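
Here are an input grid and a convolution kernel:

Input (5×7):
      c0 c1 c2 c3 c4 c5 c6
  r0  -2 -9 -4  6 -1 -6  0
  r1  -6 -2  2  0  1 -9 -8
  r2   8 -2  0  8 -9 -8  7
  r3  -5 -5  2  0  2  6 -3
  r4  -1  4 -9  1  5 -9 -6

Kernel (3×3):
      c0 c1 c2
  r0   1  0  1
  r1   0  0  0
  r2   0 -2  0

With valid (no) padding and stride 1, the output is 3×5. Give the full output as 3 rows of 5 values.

Output[0,0]: The receptive field on the input at this output position is [-2 -9 -4 / -6 -2 2 / 8 -2 0]. Elementwise product with the kernel and sum: -2·1 + -4·1 + -2·-2.
Output[0,1]: The receptive field on the input at this output position is [-9 -4 6 / -2 2 0 / -2 0 8]. Elementwise product with the kernel and sum: -9·1 + 6·1 + 0·-2.

-2 -3 -21 18 15
6 -6 3 -13 -19
0 24 -11 -10 16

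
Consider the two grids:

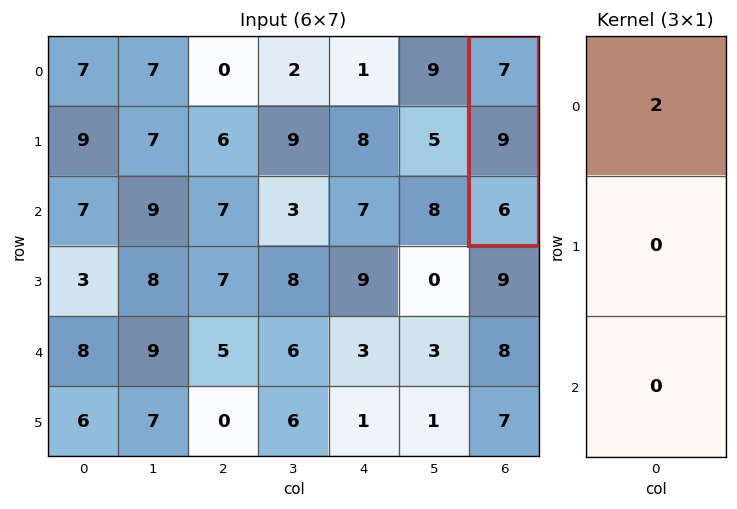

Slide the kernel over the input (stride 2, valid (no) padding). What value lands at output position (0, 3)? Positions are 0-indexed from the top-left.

14

The receptive field on the input at this output position is [7 / 9 / 6]. Elementwise product with the kernel and sum: 7·2.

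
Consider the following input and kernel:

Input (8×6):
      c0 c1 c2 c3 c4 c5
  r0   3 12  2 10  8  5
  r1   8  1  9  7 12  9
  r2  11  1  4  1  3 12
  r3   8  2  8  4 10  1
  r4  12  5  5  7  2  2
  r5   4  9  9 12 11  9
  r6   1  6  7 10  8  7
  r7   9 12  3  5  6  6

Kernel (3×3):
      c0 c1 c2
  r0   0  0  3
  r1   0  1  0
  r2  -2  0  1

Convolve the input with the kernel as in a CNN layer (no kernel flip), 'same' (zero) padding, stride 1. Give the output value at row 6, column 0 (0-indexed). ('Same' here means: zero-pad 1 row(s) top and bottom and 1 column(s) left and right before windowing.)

The receptive field on the zero-padded input at this output position is [0 4 9 / 0 1 6 / 0 9 12]. Elementwise product with the kernel and sum: 9·3 + 1·1 + 0·-2 + 12·1.

40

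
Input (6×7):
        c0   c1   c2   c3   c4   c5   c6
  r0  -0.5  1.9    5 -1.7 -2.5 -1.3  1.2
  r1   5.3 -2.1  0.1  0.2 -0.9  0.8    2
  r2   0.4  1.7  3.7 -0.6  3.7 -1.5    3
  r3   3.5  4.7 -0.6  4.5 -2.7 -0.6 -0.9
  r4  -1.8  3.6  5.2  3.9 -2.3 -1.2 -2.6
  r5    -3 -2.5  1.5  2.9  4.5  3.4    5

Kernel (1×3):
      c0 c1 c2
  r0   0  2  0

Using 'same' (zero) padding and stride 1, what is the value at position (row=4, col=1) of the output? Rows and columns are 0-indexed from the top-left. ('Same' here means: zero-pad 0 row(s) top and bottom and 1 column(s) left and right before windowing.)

7.2

The receptive field on the zero-padded input at this output position is [-1.8 3.6 5.2]. Elementwise product with the kernel and sum: 3.6·2.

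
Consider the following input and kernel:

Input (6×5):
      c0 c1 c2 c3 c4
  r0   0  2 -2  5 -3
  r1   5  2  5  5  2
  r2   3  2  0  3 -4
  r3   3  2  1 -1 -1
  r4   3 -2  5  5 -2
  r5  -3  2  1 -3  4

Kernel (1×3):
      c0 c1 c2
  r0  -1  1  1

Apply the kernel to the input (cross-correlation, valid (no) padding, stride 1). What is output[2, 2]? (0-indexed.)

The receptive field on the input at this output position is [0 3 -4]. Elementwise product with the kernel and sum: 0·-1 + 3·1 + -4·1.

-1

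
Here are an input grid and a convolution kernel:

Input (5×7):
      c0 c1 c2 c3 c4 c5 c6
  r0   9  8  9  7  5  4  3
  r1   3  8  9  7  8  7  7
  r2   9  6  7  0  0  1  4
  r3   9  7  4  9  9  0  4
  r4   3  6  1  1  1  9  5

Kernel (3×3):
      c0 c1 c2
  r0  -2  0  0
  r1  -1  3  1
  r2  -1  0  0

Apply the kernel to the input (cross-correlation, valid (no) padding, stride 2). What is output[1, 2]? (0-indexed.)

The receptive field on the input at this output position is [0 1 4 / 9 0 4 / 1 9 5]. Elementwise product with the kernel and sum: 0·-2 + 9·-1 + 0·3 + 4·1 + 1·-1.

-6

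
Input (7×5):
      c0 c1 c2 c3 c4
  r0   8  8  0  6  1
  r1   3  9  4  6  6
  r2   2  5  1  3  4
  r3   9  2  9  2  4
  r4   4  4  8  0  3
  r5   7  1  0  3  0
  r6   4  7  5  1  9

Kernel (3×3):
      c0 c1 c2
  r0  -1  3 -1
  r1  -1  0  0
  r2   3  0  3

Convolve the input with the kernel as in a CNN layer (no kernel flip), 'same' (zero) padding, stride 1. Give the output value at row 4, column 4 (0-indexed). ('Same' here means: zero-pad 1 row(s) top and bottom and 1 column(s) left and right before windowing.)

The receptive field on the zero-padded input at this output position is [2 4 0 / 0 3 0 / 3 0 0]. Elementwise product with the kernel and sum: 2·-1 + 4·3 + 0·-1 + 0·-1 + 3·3 + 0·3.

19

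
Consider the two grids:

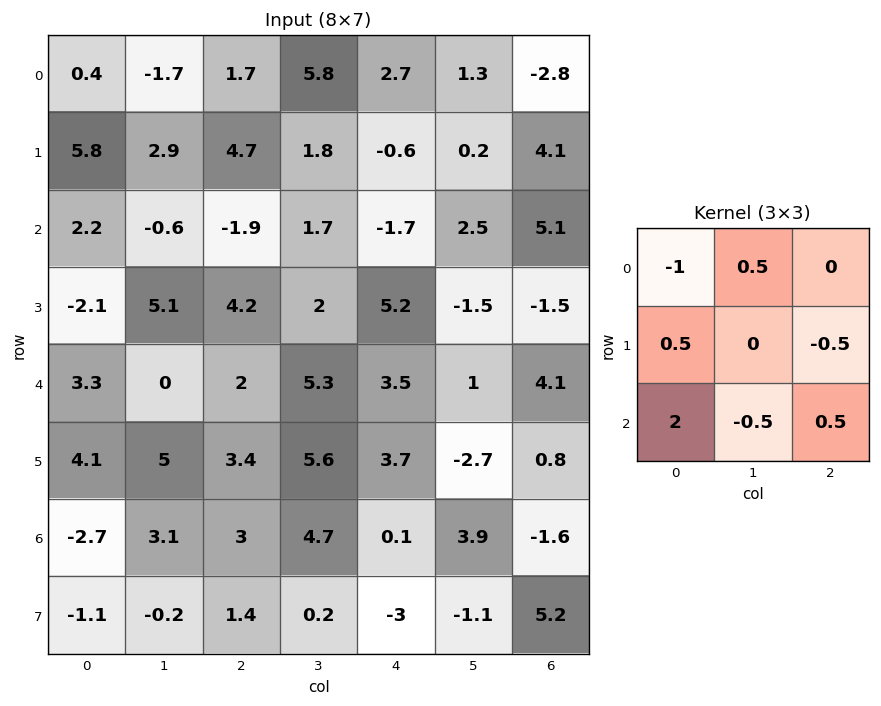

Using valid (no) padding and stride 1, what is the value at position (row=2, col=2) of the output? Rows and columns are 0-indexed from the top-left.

5.35

The receptive field on the input at this output position is [-1.9 1.7 -1.7 / 4.2 2 5.2 / 2 5.3 3.5]. Elementwise product with the kernel and sum: -1.9·-1 + 1.7·0.5 + 4.2·0.5 + 5.2·-0.5 + 2·2 + 5.3·-0.5 + 3.5·0.5.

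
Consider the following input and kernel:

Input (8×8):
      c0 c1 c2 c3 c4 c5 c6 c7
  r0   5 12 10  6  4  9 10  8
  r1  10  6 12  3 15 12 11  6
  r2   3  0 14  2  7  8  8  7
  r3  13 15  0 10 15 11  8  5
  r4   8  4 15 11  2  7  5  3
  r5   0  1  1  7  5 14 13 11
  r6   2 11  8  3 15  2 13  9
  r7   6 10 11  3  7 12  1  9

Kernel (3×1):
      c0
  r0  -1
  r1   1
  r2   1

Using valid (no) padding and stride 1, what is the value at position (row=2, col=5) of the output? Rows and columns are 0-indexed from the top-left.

10

The receptive field on the input at this output position is [8 / 11 / 7]. Elementwise product with the kernel and sum: 8·-1 + 11·1 + 7·1.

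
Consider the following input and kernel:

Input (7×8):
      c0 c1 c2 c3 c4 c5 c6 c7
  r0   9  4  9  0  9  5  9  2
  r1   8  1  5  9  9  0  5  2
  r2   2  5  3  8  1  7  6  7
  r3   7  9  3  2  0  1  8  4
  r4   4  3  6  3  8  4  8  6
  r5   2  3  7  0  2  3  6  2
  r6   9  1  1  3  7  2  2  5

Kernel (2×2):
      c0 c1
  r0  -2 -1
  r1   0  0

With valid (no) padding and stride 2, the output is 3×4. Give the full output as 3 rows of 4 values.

Output[0,0]: The receptive field on the input at this output position is [9 4 / 8 1]. Elementwise product with the kernel and sum: 9·-2 + 4·-1.
Output[0,1]: The receptive field on the input at this output position is [9 0 / 5 9]. Elementwise product with the kernel and sum: 9·-2 + 0·-1.

-22 -18 -23 -20
-9 -14 -9 -19
-11 -15 -20 -22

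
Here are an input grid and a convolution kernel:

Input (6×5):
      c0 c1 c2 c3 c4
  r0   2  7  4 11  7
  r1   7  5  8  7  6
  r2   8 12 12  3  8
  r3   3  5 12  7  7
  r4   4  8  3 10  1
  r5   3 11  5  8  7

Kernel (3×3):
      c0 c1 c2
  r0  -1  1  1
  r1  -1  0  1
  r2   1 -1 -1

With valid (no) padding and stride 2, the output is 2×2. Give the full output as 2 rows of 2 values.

Output[0,0]: The receptive field on the input at this output position is [2 7 4 / 7 5 8 / 8 12 12]. Elementwise product with the kernel and sum: 2·-1 + 7·1 + 4·1 + 7·-1 + 8·1 + 8·1 + 12·-1 + 12·-1.

-6 13
18 -14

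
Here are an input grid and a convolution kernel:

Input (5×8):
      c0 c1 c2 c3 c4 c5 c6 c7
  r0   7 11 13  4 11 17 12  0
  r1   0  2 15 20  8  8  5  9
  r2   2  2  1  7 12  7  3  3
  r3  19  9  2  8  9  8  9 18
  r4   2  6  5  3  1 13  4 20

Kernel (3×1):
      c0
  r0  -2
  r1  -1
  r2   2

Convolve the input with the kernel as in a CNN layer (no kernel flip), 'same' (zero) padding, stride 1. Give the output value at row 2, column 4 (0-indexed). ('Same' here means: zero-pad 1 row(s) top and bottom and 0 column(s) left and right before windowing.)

The receptive field on the zero-padded input at this output position is [8 / 12 / 9]. Elementwise product with the kernel and sum: 8·-2 + 12·-1 + 9·2.

-10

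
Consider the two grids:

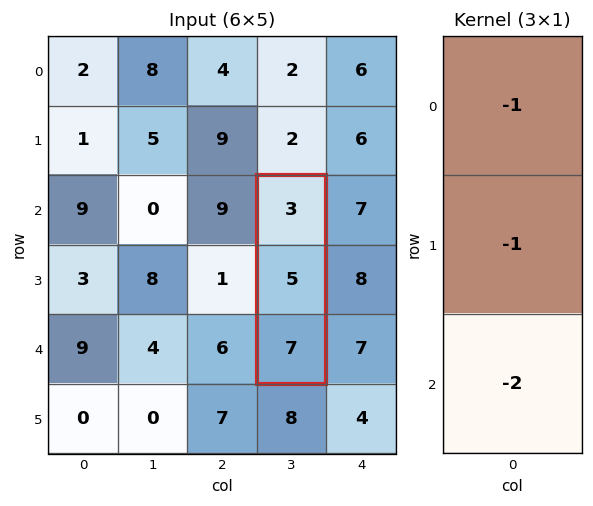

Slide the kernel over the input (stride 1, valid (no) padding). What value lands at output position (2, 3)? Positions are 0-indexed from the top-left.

-22

The receptive field on the input at this output position is [3 / 5 / 7]. Elementwise product with the kernel and sum: 3·-1 + 5·-1 + 7·-2.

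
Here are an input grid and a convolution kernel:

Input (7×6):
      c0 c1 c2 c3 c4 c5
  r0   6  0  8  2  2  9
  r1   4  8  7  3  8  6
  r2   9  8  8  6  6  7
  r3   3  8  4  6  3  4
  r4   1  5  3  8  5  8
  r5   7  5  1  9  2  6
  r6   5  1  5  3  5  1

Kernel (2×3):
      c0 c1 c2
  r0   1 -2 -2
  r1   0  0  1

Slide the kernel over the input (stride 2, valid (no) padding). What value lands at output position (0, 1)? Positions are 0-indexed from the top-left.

The receptive field on the input at this output position is [8 2 2 / 7 3 8]. Elementwise product with the kernel and sum: 8·1 + 2·-2 + 2·-2 + 8·1.

8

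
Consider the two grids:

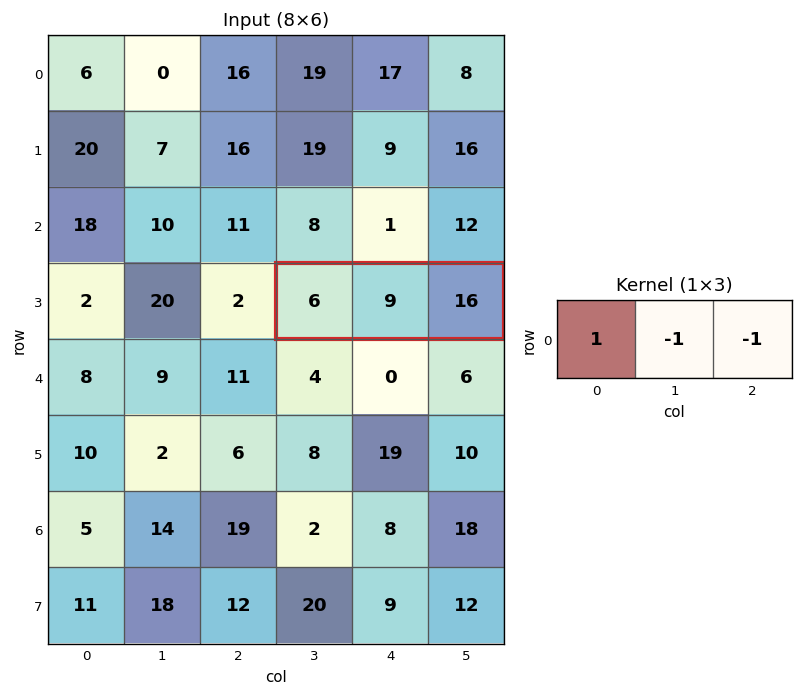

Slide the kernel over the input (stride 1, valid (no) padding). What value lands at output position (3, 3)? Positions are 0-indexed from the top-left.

-19

The receptive field on the input at this output position is [6 9 16]. Elementwise product with the kernel and sum: 6·1 + 9·-1 + 16·-1.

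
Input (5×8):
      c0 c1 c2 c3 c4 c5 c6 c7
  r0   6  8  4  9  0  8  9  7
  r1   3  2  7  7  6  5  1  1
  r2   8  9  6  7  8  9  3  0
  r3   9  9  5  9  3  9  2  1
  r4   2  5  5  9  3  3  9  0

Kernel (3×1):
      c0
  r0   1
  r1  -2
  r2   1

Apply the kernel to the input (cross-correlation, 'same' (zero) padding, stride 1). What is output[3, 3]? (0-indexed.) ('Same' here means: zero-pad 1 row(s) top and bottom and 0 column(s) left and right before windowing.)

The receptive field on the zero-padded input at this output position is [7 / 9 / 9]. Elementwise product with the kernel and sum: 7·1 + 9·-2 + 9·1.

-2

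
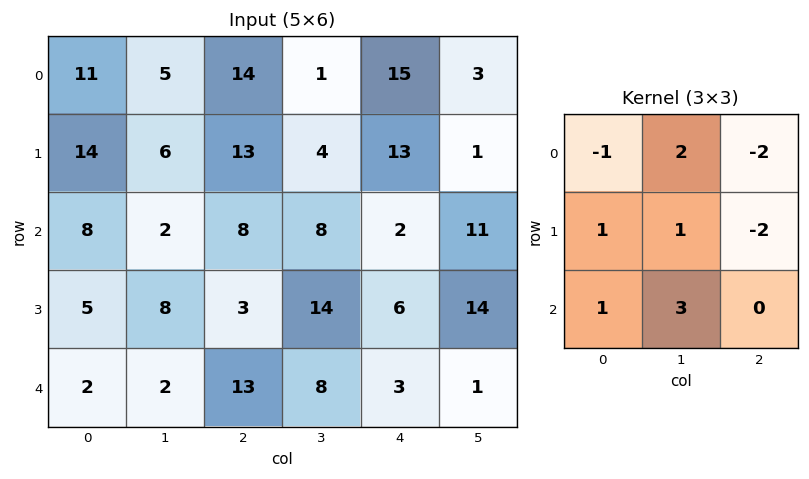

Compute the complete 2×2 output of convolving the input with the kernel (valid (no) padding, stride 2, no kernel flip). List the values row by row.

-21 -19
-5 46

Output[0,0]: The receptive field on the input at this output position is [11 5 14 / 14 6 13 / 8 2 8]. Elementwise product with the kernel and sum: 11·-1 + 5·2 + 14·-2 + 14·1 + 6·1 + 13·-2 + 8·1 + 2·3.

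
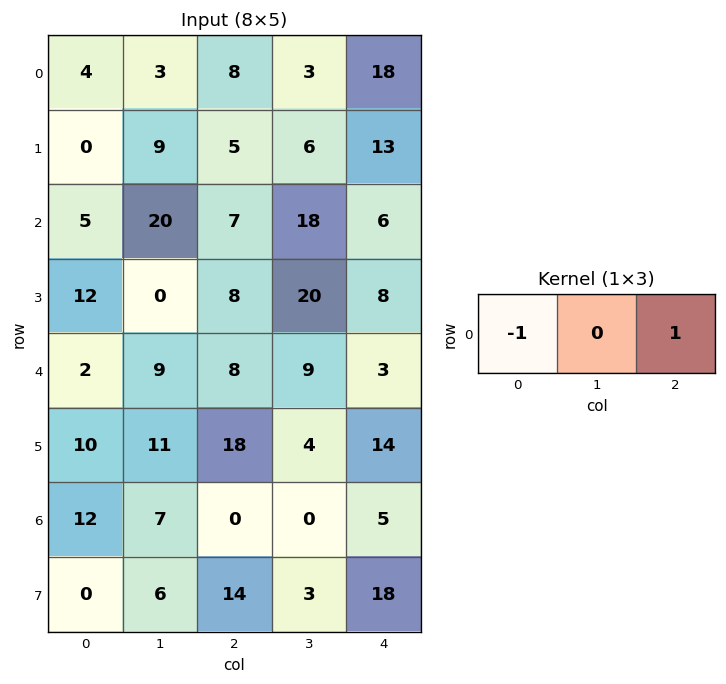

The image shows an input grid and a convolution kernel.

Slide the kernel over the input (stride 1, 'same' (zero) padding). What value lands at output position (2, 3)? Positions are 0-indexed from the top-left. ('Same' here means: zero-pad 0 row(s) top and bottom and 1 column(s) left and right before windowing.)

The receptive field on the zero-padded input at this output position is [7 18 6]. Elementwise product with the kernel and sum: 7·-1 + 6·1.

-1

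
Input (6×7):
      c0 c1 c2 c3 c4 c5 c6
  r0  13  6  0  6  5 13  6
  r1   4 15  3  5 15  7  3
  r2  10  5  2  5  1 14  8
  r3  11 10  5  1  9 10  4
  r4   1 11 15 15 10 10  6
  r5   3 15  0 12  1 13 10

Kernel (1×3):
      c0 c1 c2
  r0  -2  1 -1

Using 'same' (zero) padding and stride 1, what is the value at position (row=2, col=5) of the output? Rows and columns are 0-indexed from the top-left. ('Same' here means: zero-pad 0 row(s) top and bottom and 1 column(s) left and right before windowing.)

4

The receptive field on the zero-padded input at this output position is [1 14 8]. Elementwise product with the kernel and sum: 1·-2 + 14·1 + 8·-1.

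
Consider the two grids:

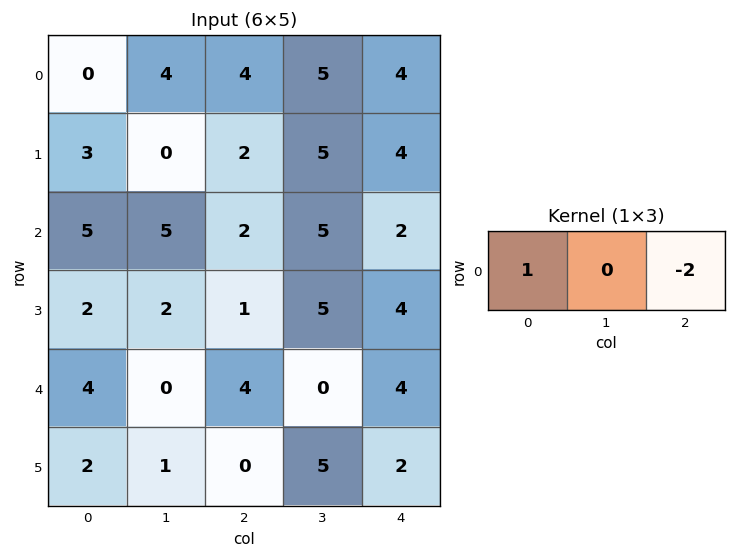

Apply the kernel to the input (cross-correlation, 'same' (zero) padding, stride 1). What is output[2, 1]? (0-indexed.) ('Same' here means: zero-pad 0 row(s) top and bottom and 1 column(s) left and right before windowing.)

The receptive field on the zero-padded input at this output position is [5 5 2]. Elementwise product with the kernel and sum: 5·1 + 2·-2.

1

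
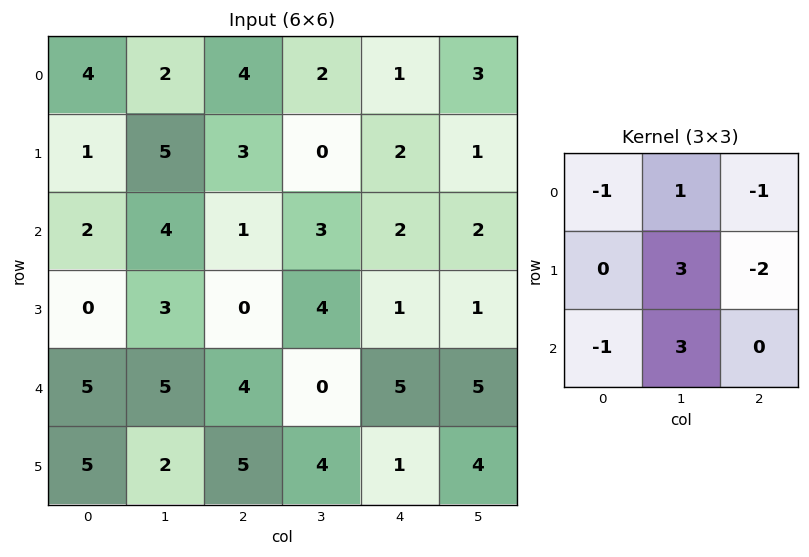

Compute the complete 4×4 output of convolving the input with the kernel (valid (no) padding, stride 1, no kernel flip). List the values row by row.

13 8 1 3
20 -8 12 2
20 -7 6 13
11 18 0 0

Output[0,0]: The receptive field on the input at this output position is [4 2 4 / 1 5 3 / 2 4 1]. Elementwise product with the kernel and sum: 4·-1 + 2·1 + 4·-1 + 5·3 + 3·-2 + 2·-1 + 4·3.
Output[0,1]: The receptive field on the input at this output position is [2 4 2 / 5 3 0 / 4 1 3]. Elementwise product with the kernel and sum: 2·-1 + 4·1 + 2·-1 + 3·3 + 0·-2 + 4·-1 + 1·3.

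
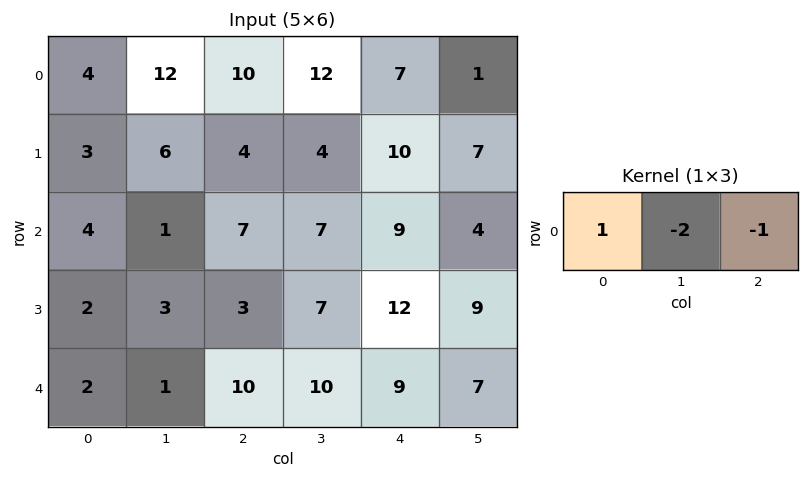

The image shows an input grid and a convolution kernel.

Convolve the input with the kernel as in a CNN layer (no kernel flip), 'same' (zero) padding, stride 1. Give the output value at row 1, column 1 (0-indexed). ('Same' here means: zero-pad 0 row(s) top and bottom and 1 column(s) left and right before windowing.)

-13

The receptive field on the zero-padded input at this output position is [3 6 4]. Elementwise product with the kernel and sum: 3·1 + 6·-2 + 4·-1.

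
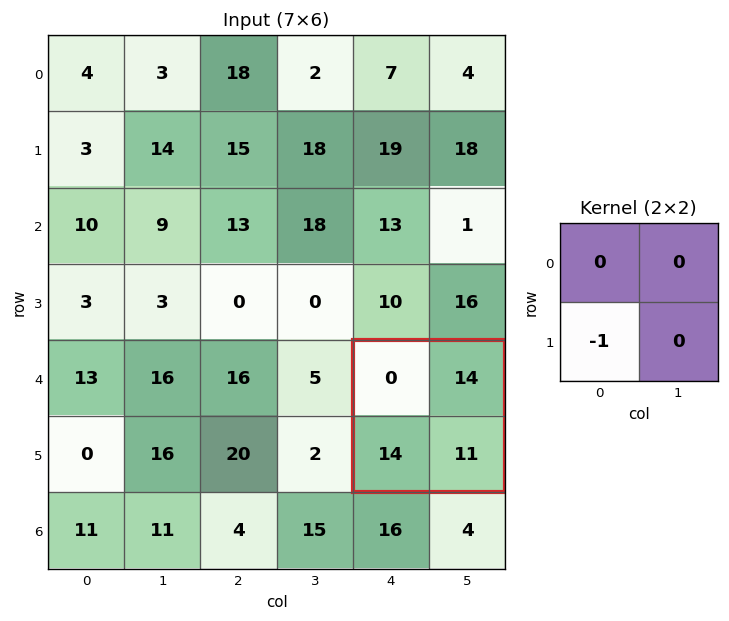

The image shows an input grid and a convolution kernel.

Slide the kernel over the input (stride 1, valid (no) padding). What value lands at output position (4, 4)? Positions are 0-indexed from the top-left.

-14

The receptive field on the input at this output position is [0 14 / 14 11]. Elementwise product with the kernel and sum: 14·-1.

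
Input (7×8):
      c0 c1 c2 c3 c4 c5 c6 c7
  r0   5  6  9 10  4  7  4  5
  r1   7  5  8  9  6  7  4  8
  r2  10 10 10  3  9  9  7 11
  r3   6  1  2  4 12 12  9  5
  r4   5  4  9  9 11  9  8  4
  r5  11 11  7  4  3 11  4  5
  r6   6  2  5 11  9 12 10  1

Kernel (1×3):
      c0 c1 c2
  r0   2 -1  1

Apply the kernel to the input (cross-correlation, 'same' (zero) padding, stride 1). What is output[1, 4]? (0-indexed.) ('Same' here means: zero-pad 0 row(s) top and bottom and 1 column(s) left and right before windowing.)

The receptive field on the zero-padded input at this output position is [9 6 7]. Elementwise product with the kernel and sum: 9·2 + 6·-1 + 7·1.

19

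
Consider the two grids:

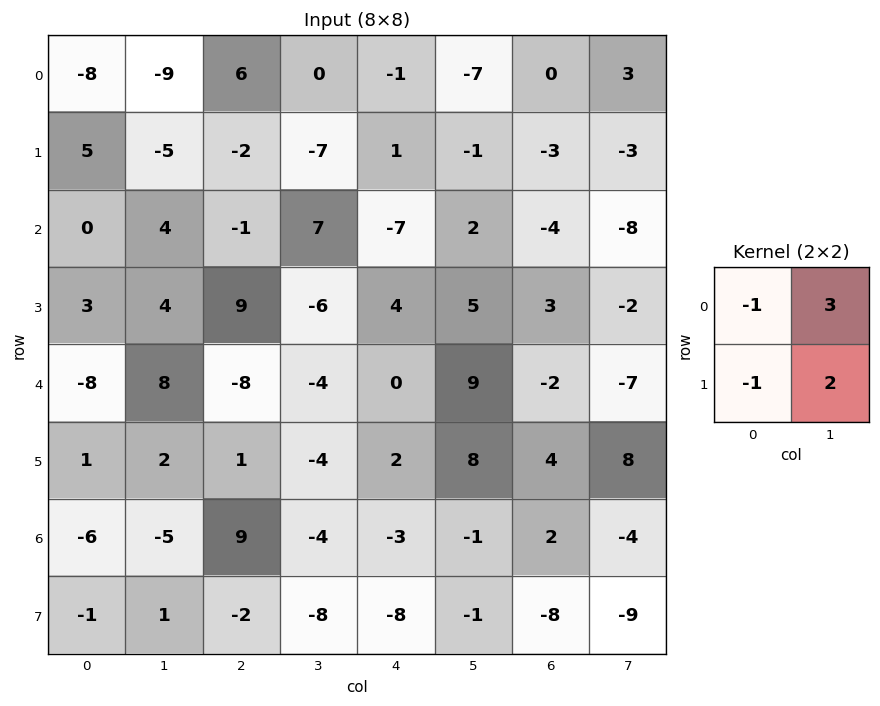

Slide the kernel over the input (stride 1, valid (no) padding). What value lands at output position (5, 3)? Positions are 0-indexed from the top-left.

8

The receptive field on the input at this output position is [-4 2 / -4 -3]. Elementwise product with the kernel and sum: -4·-1 + 2·3 + -4·-1 + -3·2.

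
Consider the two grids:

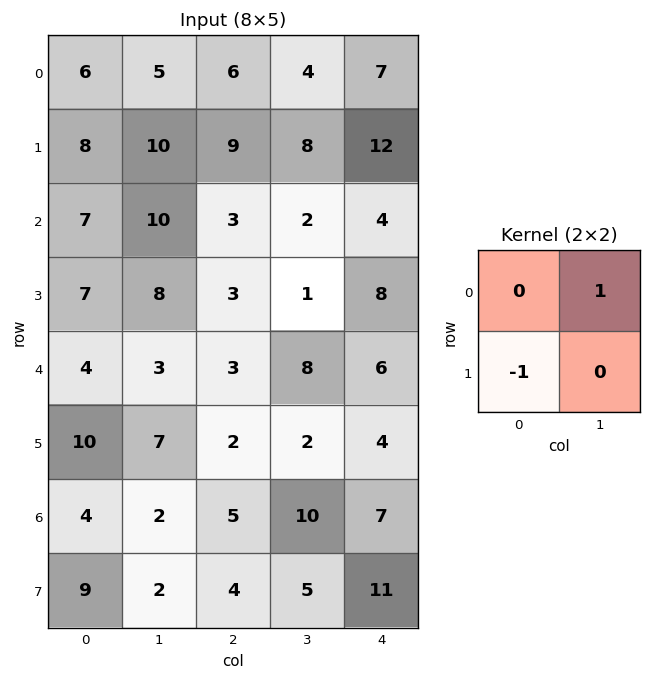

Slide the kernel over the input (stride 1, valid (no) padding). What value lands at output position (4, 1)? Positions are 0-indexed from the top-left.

The receptive field on the input at this output position is [3 3 / 7 2]. Elementwise product with the kernel and sum: 3·1 + 7·-1.

-4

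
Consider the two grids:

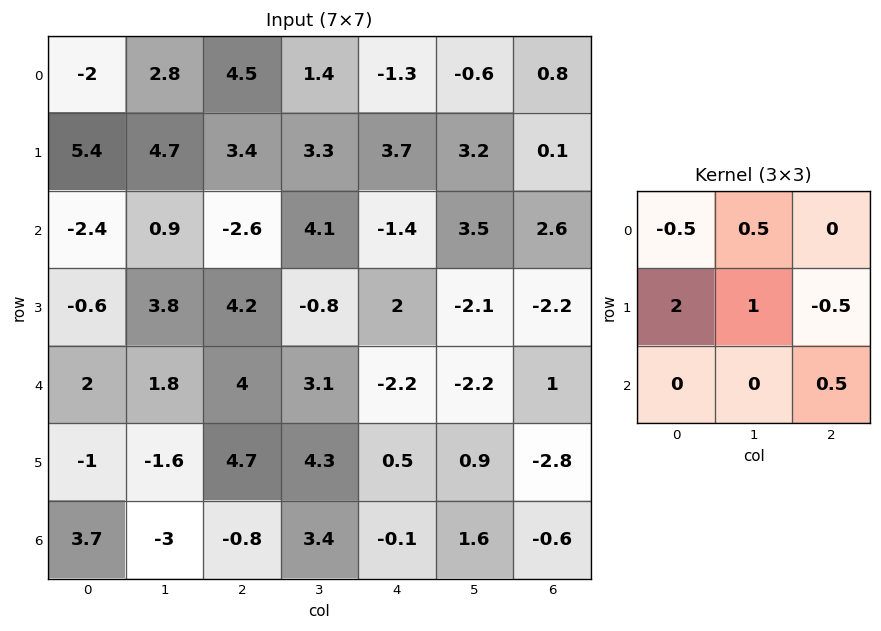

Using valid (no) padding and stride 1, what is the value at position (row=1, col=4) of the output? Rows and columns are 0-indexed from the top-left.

The receptive field on the input at this output position is [3.7 3.2 0.1 / -1.4 3.5 2.6 / 2 -2.1 -2.2]. Elementwise product with the kernel and sum: 3.7·-0.5 + 3.2·0.5 + -1.4·2 + 3.5·1 + 2.6·-0.5 + -2.2·0.5.

-1.95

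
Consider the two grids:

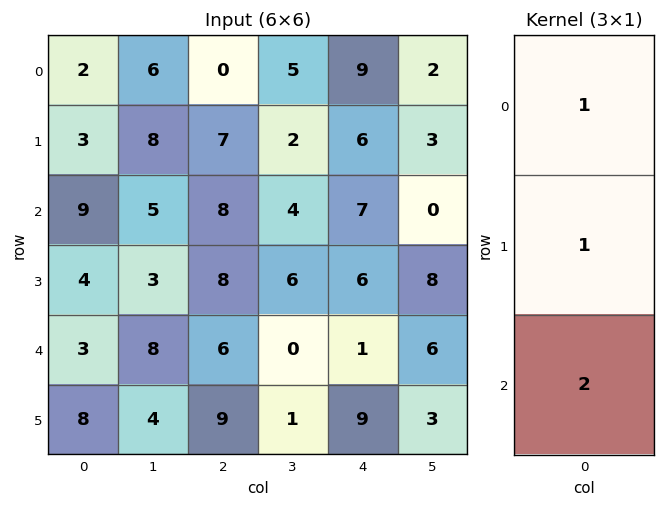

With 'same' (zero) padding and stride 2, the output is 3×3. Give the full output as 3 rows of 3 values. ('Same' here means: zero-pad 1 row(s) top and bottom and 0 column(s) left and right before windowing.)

8 14 21
20 31 25
23 32 25

Output[0,0]: The receptive field on the zero-padded input at this output position is [0 / 2 / 3]. Elementwise product with the kernel and sum: 0·1 + 2·1 + 3·2.
Output[0,1]: The receptive field on the zero-padded input at this output position is [0 / 0 / 7]. Elementwise product with the kernel and sum: 0·1 + 0·1 + 7·2.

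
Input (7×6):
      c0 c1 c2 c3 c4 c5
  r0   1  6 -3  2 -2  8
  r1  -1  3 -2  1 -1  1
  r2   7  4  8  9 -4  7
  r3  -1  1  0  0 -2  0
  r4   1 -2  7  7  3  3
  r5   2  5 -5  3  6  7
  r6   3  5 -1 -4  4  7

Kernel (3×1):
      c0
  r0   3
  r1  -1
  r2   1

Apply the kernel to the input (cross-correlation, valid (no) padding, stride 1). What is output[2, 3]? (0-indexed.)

34

The receptive field on the input at this output position is [9 / 0 / 7]. Elementwise product with the kernel and sum: 9·3 + 0·-1 + 7·1.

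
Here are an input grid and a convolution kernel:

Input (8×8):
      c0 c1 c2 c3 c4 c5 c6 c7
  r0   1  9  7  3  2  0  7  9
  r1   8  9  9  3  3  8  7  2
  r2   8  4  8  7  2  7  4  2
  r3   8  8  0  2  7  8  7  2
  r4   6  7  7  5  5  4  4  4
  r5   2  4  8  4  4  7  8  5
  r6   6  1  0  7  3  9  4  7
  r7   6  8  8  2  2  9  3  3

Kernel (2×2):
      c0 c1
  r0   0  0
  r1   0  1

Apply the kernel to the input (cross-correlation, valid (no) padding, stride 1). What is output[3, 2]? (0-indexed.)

The receptive field on the input at this output position is [0 2 / 7 5]. Elementwise product with the kernel and sum: 5·1.

5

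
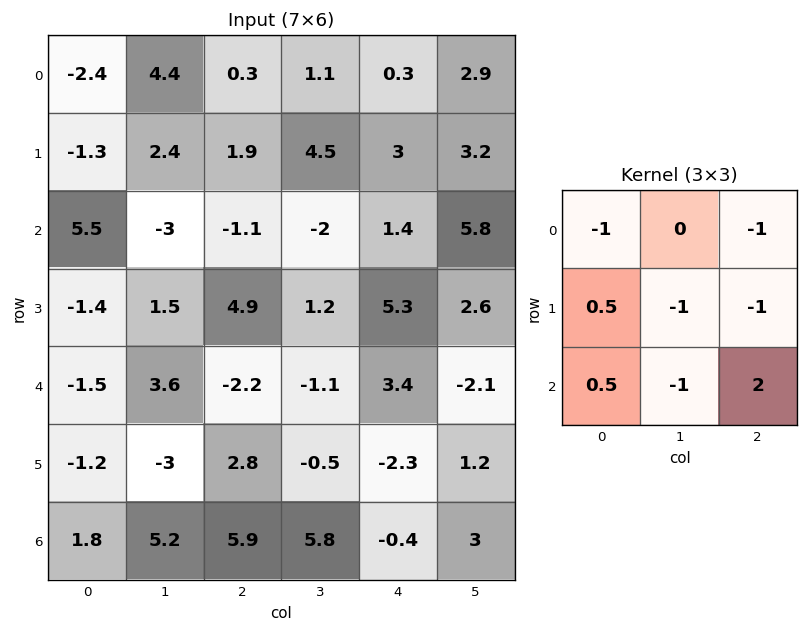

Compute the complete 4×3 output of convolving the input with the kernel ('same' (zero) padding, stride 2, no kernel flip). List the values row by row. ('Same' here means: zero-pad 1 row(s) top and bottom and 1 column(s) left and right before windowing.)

4.1 9.1 3
-0.5 -7.05 -15.4
-8.4 -2.9 -1.2
-4 -5.6 -0.4

Output[0,0]: The receptive field on the zero-padded input at this output position is [0 0 0 / 0 -2.4 4.4 / 0 -1.3 2.4]. Elementwise product with the kernel and sum: 0·-1 + 0·-1 + 0·0.5 + -2.4·-1 + 4.4·-1 + 0·0.5 + -1.3·-1 + 2.4·2.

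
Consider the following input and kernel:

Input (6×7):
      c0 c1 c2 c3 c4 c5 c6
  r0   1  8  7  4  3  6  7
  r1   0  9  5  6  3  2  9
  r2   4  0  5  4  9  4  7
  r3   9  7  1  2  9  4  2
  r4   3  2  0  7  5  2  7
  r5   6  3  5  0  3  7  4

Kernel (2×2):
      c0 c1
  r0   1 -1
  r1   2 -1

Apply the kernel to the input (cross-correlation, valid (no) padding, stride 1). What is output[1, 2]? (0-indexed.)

5

The receptive field on the input at this output position is [5 6 / 5 4]. Elementwise product with the kernel and sum: 5·1 + 6·-1 + 5·2 + 4·-1.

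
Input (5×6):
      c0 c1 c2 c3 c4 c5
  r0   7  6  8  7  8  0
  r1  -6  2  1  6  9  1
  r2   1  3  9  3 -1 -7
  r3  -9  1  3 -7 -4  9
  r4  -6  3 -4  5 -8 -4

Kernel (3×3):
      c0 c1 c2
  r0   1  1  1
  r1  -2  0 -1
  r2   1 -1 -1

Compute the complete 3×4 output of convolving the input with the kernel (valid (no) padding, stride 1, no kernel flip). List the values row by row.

Output[0,0]: The receptive field on the input at this output position is [7 6 8 / -6 2 1 / 1 3 9]. Elementwise product with the kernel and sum: 7·1 + 6·1 + 8·1 + -6·-2 + 1·-1 + 1·1 + 3·-1 + 9·-1.

21 2 19 13
-27 5 13 5
23 22 8 17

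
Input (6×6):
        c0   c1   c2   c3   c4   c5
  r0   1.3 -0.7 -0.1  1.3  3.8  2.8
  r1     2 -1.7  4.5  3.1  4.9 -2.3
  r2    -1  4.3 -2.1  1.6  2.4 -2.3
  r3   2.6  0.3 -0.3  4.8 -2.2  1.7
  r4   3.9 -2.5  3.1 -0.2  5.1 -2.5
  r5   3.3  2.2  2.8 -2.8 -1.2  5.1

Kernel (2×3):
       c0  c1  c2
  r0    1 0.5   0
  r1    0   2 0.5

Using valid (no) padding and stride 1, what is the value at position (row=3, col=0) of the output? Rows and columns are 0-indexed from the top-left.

The receptive field on the input at this output position is [2.6 0.3 -0.3 / 3.9 -2.5 3.1]. Elementwise product with the kernel and sum: 2.6·1 + 0.3·0.5 + -2.5·2 + 3.1·0.5.

-0.7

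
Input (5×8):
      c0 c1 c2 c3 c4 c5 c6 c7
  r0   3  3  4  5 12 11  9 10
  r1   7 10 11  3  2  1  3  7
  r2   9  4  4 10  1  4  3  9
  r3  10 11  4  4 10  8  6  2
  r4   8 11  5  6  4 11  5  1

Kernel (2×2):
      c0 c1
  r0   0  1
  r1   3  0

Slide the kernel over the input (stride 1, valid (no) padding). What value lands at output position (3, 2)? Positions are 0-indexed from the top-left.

The receptive field on the input at this output position is [4 4 / 5 6]. Elementwise product with the kernel and sum: 4·1 + 5·3.

19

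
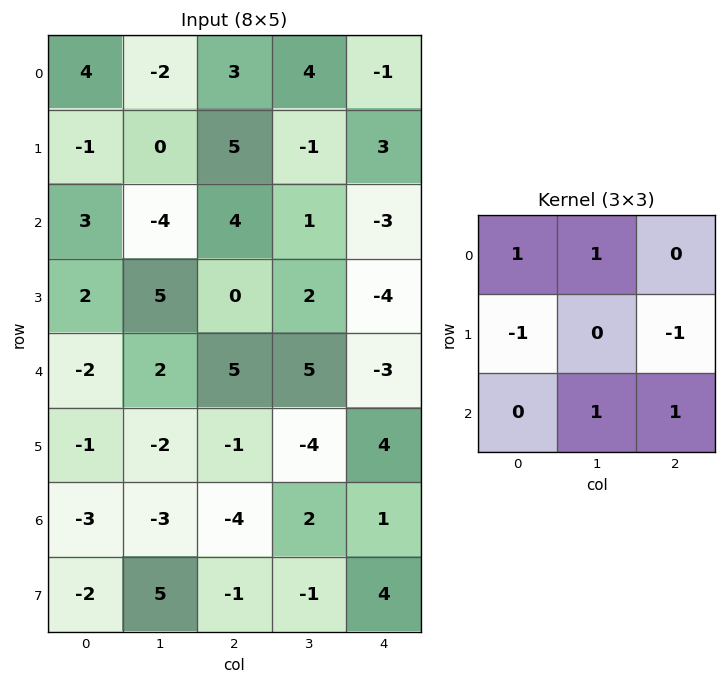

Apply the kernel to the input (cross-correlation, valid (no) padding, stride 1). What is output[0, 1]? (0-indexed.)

7

The receptive field on the input at this output position is [-2 3 4 / 0 5 -1 / -4 4 1]. Elementwise product with the kernel and sum: -2·1 + 3·1 + 0·-1 + -1·-1 + 4·1 + 1·1.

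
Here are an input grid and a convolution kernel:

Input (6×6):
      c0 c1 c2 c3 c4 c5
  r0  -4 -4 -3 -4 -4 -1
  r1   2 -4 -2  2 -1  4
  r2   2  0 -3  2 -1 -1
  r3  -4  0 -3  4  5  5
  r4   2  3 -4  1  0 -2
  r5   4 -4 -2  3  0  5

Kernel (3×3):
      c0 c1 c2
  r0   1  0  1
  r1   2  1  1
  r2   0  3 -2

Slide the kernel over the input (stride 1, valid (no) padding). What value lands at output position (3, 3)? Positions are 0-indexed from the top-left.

The receptive field on the input at this output position is [4 5 5 / 1 0 -2 / 3 0 5]. Elementwise product with the kernel and sum: 4·1 + 5·1 + 1·2 + 0·1 + -2·1 + 0·3 + 5·-2.

-1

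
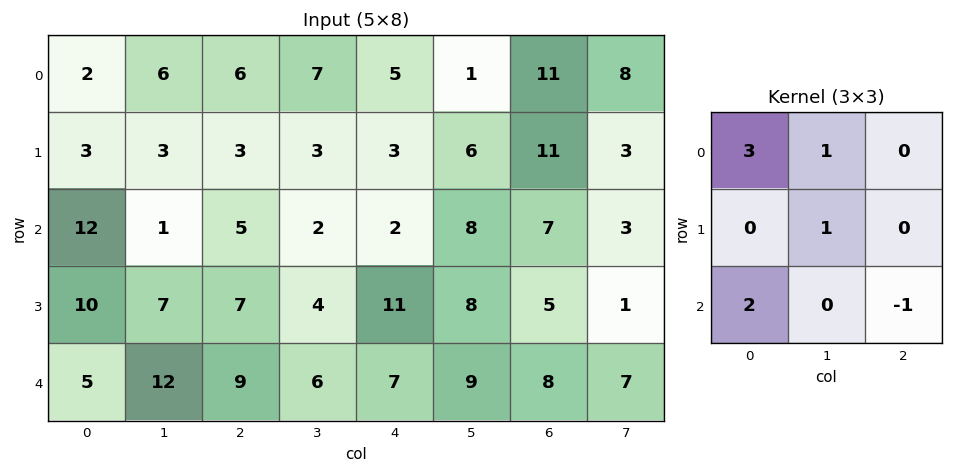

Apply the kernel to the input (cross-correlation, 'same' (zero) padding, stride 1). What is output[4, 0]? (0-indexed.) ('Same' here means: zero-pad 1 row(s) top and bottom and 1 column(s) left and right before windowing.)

The receptive field on the zero-padded input at this output position is [0 10 7 / 0 5 12 / 0 0 0]. Elementwise product with the kernel and sum: 0·3 + 10·1 + 5·1 + 0·2 + 0·-1.

15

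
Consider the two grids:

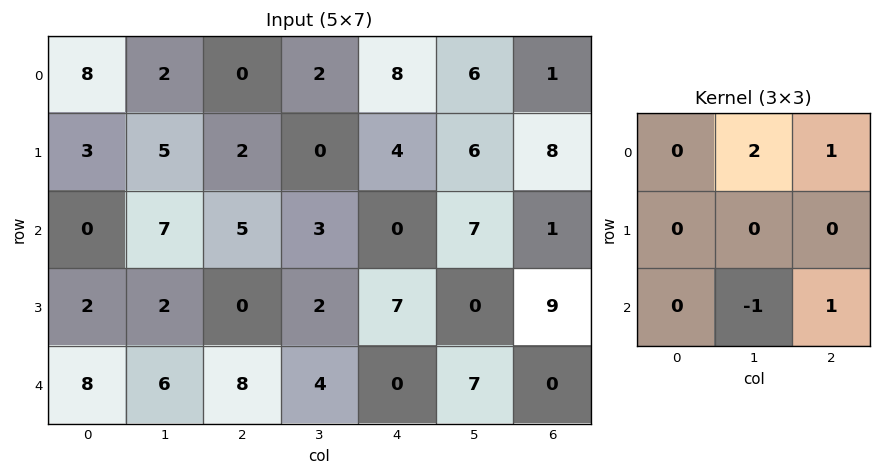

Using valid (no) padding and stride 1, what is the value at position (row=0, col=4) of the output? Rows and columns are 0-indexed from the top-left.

7

The receptive field on the input at this output position is [8 6 1 / 4 6 8 / 0 7 1]. Elementwise product with the kernel and sum: 6·2 + 1·1 + 7·-1 + 1·1.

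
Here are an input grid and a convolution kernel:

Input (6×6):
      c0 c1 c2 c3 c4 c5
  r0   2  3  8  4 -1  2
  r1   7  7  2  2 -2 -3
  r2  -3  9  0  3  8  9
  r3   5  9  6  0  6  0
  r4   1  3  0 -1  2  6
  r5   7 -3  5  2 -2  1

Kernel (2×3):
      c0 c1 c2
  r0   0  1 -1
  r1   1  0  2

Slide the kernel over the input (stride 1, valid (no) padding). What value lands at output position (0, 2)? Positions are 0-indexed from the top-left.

The receptive field on the input at this output position is [8 4 -1 / 2 2 -2]. Elementwise product with the kernel and sum: 4·1 + -1·-1 + 2·1 + -2·2.

3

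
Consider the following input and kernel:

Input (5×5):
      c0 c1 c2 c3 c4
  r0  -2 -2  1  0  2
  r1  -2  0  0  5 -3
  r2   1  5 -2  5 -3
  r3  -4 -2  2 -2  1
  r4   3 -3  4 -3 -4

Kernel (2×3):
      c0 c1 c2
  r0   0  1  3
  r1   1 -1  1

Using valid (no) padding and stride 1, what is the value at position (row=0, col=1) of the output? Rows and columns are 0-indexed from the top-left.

The receptive field on the input at this output position is [-2 1 0 / 0 0 5]. Elementwise product with the kernel and sum: 1·1 + 0·3 + 0·1 + 0·-1 + 5·1.

6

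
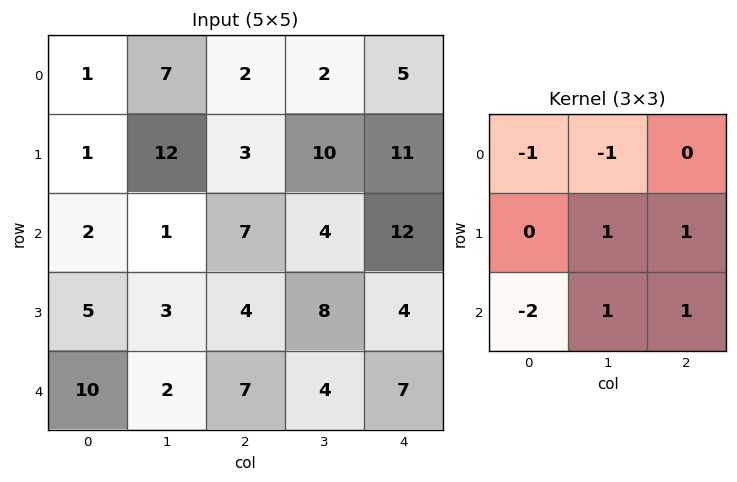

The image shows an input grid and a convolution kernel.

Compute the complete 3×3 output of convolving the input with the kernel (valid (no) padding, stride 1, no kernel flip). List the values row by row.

11 13 19
-8 2 7
-7 11 -2

Output[0,0]: The receptive field on the input at this output position is [1 7 2 / 1 12 3 / 2 1 7]. Elementwise product with the kernel and sum: 1·-1 + 7·-1 + 12·1 + 3·1 + 2·-2 + 1·1 + 7·1.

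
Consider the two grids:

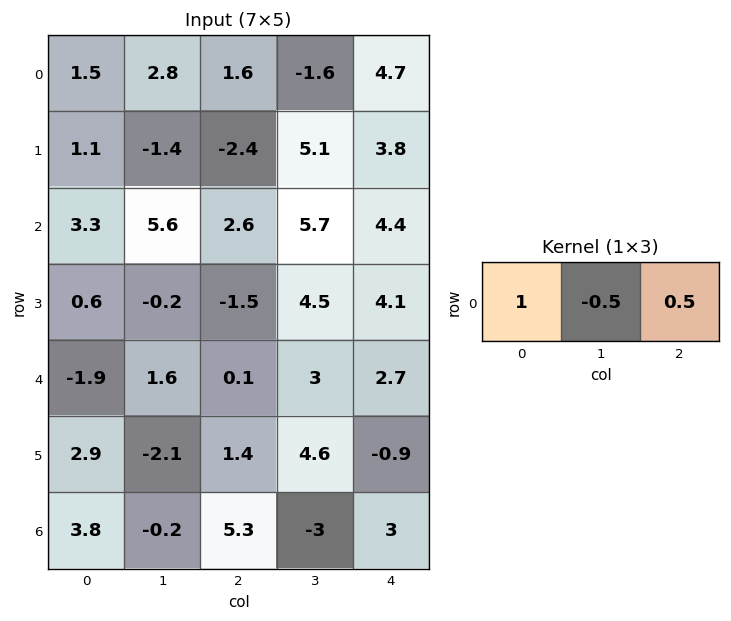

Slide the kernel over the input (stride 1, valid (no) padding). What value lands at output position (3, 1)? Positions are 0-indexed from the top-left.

The receptive field on the input at this output position is [-0.2 -1.5 4.5]. Elementwise product with the kernel and sum: -0.2·1 + -1.5·-0.5 + 4.5·0.5.

2.8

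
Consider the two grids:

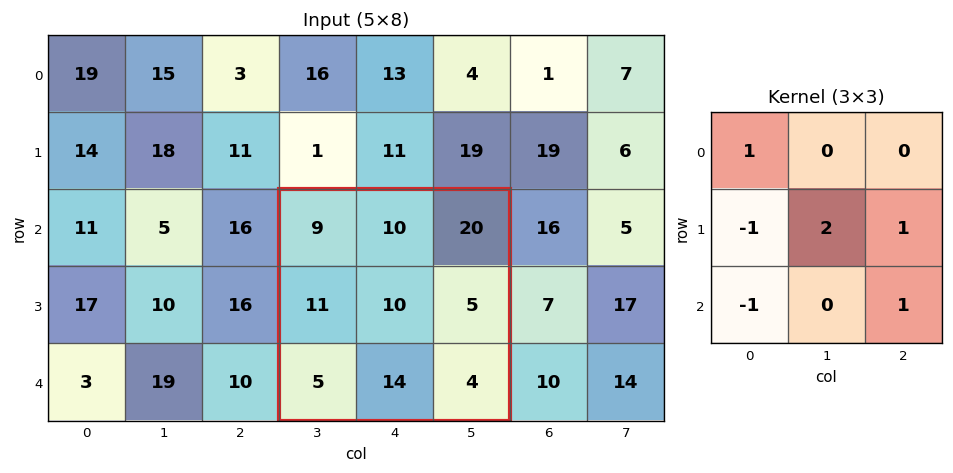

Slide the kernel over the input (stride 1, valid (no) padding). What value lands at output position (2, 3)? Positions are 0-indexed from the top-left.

22

The receptive field on the input at this output position is [9 10 20 / 11 10 5 / 5 14 4]. Elementwise product with the kernel and sum: 9·1 + 11·-1 + 10·2 + 5·1 + 5·-1 + 4·1.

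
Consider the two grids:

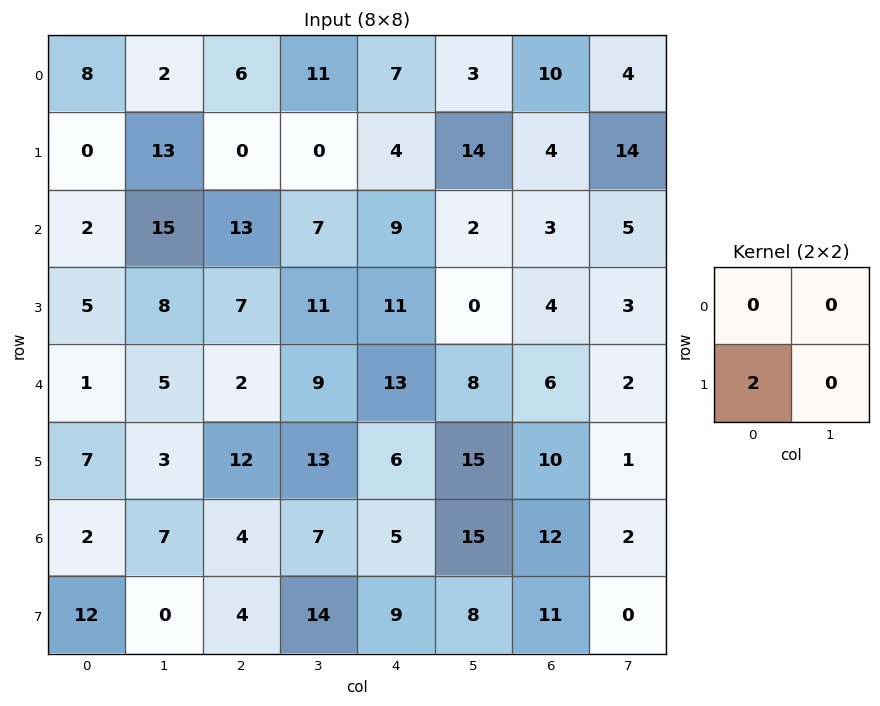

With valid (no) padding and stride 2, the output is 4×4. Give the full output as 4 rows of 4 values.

0 0 8 8
10 14 22 8
14 24 12 20
24 8 18 22

Output[0,0]: The receptive field on the input at this output position is [8 2 / 0 13]. Elementwise product with the kernel and sum: 0·2.
Output[0,1]: The receptive field on the input at this output position is [6 11 / 0 0]. Elementwise product with the kernel and sum: 0·2.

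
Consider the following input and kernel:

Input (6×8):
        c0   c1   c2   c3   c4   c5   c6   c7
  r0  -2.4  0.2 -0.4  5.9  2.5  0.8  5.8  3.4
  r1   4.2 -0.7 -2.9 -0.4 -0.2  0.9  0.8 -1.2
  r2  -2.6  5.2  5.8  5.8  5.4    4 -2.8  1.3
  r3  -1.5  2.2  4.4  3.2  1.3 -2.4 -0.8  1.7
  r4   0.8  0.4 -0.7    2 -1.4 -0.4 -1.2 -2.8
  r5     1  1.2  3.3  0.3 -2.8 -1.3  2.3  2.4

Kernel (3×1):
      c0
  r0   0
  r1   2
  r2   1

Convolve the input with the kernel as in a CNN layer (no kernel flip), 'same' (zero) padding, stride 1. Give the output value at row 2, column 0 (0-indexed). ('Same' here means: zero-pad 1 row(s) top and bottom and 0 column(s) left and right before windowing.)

The receptive field on the zero-padded input at this output position is [4.2 / -2.6 / -1.5]. Elementwise product with the kernel and sum: -2.6·2 + -1.5·1.

-6.7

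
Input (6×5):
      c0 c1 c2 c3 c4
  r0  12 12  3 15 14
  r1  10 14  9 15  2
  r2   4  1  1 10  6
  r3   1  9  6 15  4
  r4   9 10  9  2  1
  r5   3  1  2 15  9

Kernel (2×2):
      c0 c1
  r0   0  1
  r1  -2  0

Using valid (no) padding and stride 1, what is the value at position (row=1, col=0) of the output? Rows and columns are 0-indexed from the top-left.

The receptive field on the input at this output position is [10 14 / 4 1]. Elementwise product with the kernel and sum: 14·1 + 4·-2.

6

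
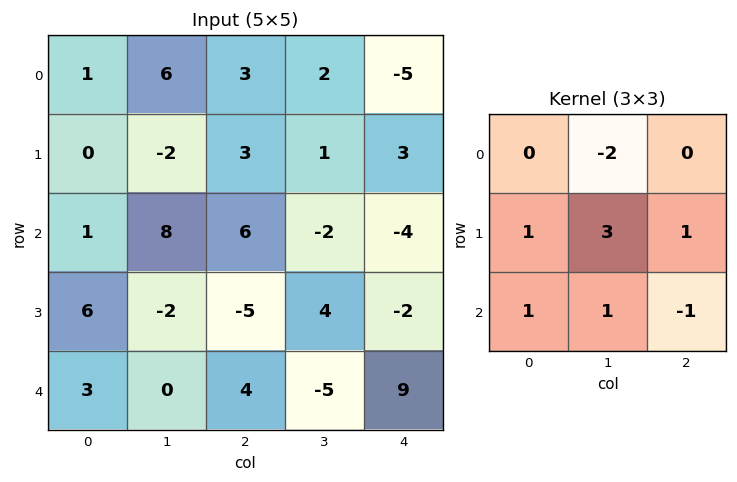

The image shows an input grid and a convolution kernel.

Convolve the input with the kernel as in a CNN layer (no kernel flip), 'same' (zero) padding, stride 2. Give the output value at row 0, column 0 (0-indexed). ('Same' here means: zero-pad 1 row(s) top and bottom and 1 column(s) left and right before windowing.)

The receptive field on the zero-padded input at this output position is [0 0 0 / 0 1 6 / 0 0 -2]. Elementwise product with the kernel and sum: 0·-2 + 0·1 + 1·3 + 6·1 + 0·1 + 0·1 + -2·-1.

11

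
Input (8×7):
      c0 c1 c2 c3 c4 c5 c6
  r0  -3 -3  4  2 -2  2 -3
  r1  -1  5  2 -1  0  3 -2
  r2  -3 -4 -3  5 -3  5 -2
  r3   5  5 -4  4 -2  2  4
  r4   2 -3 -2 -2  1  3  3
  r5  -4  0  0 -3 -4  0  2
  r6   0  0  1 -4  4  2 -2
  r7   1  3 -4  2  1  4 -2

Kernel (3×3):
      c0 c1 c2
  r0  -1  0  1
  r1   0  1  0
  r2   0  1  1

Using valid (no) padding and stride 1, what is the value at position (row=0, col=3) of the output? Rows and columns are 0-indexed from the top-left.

The receptive field on the input at this output position is [2 -2 2 / -1 0 3 / 5 -3 5]. Elementwise product with the kernel and sum: 2·-1 + 2·1 + 0·1 + -3·1 + 5·1.

2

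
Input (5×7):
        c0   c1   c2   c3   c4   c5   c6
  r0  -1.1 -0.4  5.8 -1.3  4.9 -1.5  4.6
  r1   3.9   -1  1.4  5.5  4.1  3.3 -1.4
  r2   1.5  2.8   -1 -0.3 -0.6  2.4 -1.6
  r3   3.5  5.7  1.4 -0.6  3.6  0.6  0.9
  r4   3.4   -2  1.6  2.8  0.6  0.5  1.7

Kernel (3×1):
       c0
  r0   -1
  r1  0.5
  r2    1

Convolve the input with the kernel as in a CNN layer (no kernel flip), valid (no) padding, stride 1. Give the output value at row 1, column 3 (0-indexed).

The receptive field on the input at this output position is [5.5 / -0.3 / -0.6]. Elementwise product with the kernel and sum: 5.5·-1 + -0.3·0.5 + -0.6·1.

-6.25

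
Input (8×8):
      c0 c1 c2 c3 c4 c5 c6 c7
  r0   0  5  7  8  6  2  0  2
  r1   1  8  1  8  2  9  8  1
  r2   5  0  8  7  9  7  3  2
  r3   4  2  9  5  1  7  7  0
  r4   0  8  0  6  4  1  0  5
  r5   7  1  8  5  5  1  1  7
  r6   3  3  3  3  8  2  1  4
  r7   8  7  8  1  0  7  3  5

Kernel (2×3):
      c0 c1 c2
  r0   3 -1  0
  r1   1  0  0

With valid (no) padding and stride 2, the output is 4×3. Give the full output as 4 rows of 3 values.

Output[0,0]: The receptive field on the input at this output position is [0 5 7 / 1 8 1]. Elementwise product with the kernel and sum: 0·3 + 5·-1 + 1·1.

-4 14 18
19 26 21
-1 2 16
14 14 22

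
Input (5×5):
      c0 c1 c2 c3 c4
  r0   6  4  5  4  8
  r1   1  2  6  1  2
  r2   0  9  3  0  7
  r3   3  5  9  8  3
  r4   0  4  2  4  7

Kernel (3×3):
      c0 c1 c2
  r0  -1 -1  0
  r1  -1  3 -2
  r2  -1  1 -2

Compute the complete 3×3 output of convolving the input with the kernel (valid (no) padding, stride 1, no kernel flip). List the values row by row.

Output[0,0]: The receptive field on the input at this output position is [6 4 5 / 1 2 6 / 0 9 3]. Elementwise product with the kernel and sum: 6·-1 + 4·-1 + 1·-1 + 2·3 + 6·-2 + 0·-1 + 9·1 + 3·-2.
Output[0,1]: The receptive field on the input at this output position is [4 5 4 / 2 6 1 / 9 3 0]. Elementwise product with the kernel and sum: 4·-1 + 5·-1 + 2·-1 + 6·3 + 1·-2 + 9·-1 + 3·1 + 0·-2.

-14 -1 -33
2 -20 -31
-15 -16 -6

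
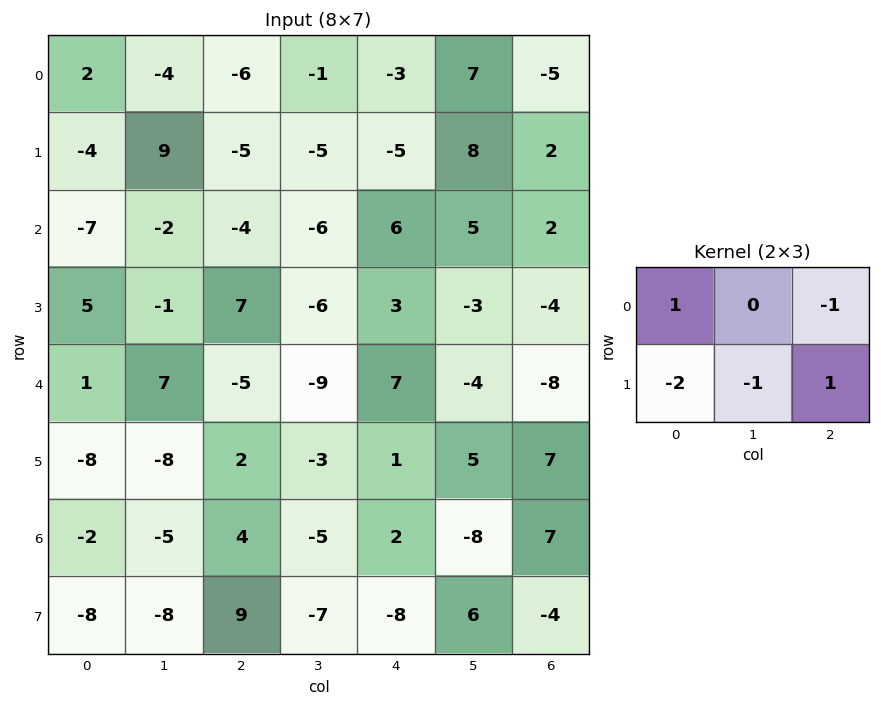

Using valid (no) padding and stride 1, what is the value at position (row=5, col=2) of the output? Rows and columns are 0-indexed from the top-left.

0

The receptive field on the input at this output position is [2 -3 1 / 4 -5 2]. Elementwise product with the kernel and sum: 2·1 + 1·-1 + 4·-2 + -5·-1 + 2·1.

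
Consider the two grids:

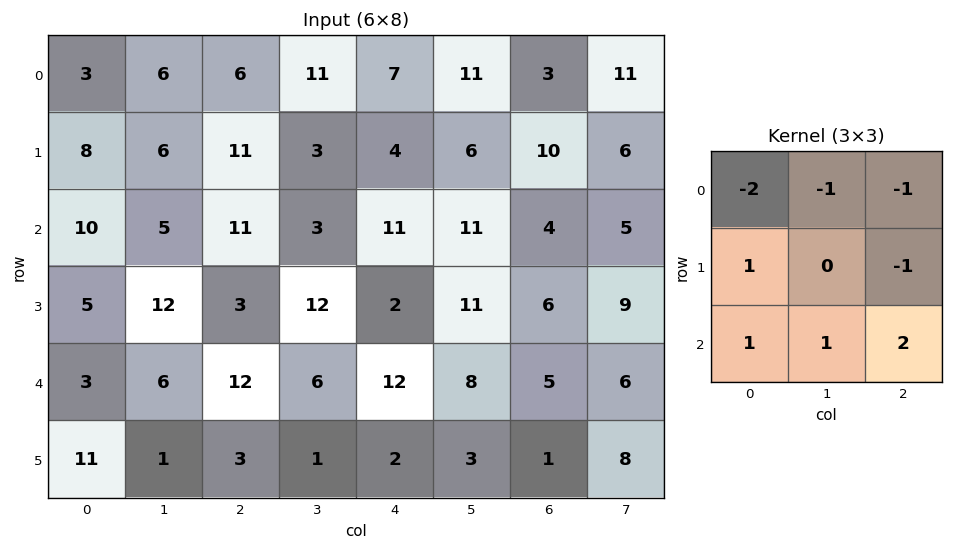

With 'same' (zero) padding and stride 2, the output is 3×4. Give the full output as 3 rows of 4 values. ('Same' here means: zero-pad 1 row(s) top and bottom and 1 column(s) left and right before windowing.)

Output[0,0]: The receptive field on the zero-padded input at this output position is [0 0 0 / 0 3 6 / 0 8 6]. Elementwise product with the kernel and sum: 0·-2 + 0·-1 + 0·-1 + 0·1 + 6·-1 + 0·1 + 8·1 + 6·2.
Output[0,1]: The receptive field on the zero-padded input at this output position is [0 0 0 / 6 6 11 / 6 11 3]. Elementwise product with the kernel and sum: 0·-2 + 0·-1 + 0·-1 + 6·1 + 11·-1 + 6·1 + 11·1 + 3·2.

14 18 19 28
10 15 12 13
-10 -33 -30 -15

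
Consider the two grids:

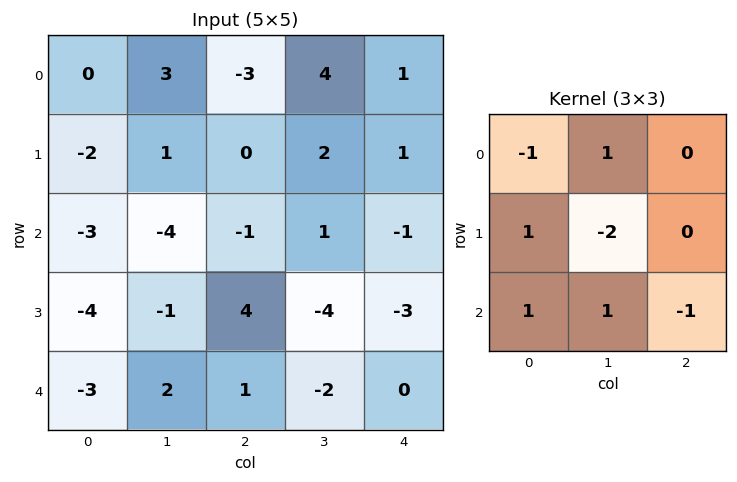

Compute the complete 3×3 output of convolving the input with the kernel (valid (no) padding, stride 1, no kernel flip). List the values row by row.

Output[0,0]: The receptive field on the input at this output position is [0 3 -3 / -2 1 0 / -3 -4 -1]. Elementwise product with the kernel and sum: 0·-1 + 3·1 + -2·1 + 1·-2 + -3·1 + -4·1 + -1·-1.
Output[0,1]: The receptive field on the input at this output position is [3 -3 4 / 1 0 2 / -4 -1 1]. Elementwise product with the kernel and sum: 3·-1 + -3·1 + 1·1 + 0·-2 + -4·1 + -1·1 + 1·-1.

-7 -11 4
-1 4 2
-5 -1 13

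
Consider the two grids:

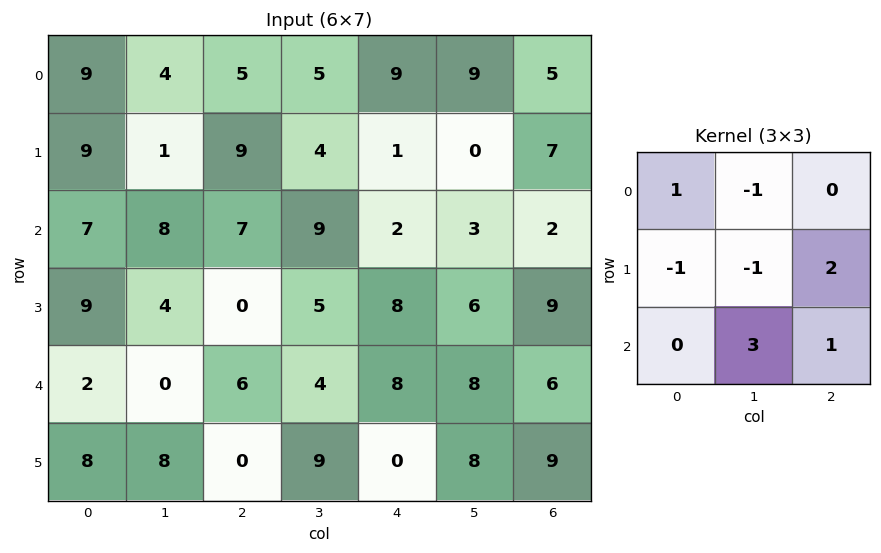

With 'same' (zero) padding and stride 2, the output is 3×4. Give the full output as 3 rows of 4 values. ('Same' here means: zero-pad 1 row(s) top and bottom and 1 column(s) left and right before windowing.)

27 32 7 7
31 0 28 15
21 15 9 10

Output[0,0]: The receptive field on the zero-padded input at this output position is [0 0 0 / 0 9 4 / 0 9 1]. Elementwise product with the kernel and sum: 0·1 + 0·-1 + 0·-1 + 9·-1 + 4·2 + 9·3 + 1·1.
Output[0,1]: The receptive field on the zero-padded input at this output position is [0 0 0 / 4 5 5 / 1 9 4]. Elementwise product with the kernel and sum: 0·1 + 0·-1 + 4·-1 + 5·-1 + 5·2 + 9·3 + 4·1.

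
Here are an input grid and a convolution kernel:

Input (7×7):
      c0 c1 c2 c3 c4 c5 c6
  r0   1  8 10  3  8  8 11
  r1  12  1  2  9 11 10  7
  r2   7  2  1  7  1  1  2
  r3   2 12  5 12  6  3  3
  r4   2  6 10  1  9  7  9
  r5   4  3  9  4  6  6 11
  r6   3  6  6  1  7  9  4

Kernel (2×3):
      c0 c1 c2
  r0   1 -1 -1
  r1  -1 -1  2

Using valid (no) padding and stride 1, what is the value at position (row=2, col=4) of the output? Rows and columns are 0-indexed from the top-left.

-5

The receptive field on the input at this output position is [1 1 2 / 6 3 3]. Elementwise product with the kernel and sum: 1·1 + 1·-1 + 2·-1 + 6·-1 + 3·-1 + 3·2.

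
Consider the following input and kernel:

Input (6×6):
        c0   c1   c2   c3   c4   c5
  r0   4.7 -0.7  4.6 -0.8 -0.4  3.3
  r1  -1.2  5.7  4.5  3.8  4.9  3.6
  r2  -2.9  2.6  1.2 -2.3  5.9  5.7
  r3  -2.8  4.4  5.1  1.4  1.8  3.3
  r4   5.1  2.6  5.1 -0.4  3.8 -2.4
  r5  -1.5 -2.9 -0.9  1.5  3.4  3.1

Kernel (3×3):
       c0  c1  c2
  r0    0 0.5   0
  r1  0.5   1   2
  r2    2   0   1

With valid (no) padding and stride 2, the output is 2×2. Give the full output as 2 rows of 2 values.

9.15 23.75
29.8 20.4

Output[0,0]: The receptive field on the input at this output position is [4.7 -0.7 4.6 / -1.2 5.7 4.5 / -2.9 2.6 1.2]. Elementwise product with the kernel and sum: -0.7·0.5 + -1.2·0.5 + 5.7·1 + 4.5·2 + -2.9·2 + 1.2·1.
Output[0,1]: The receptive field on the input at this output position is [4.6 -0.8 -0.4 / 4.5 3.8 4.9 / 1.2 -2.3 5.9]. Elementwise product with the kernel and sum: -0.8·0.5 + 4.5·0.5 + 3.8·1 + 4.9·2 + 1.2·2 + 5.9·1.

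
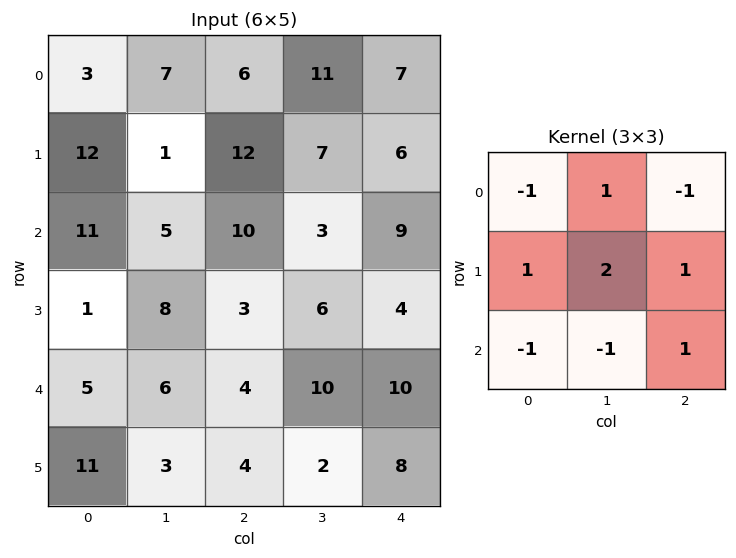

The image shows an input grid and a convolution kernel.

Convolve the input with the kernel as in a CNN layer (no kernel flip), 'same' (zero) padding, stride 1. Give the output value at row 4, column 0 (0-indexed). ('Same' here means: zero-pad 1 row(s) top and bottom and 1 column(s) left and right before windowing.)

1

The receptive field on the zero-padded input at this output position is [0 1 8 / 0 5 6 / 0 11 3]. Elementwise product with the kernel and sum: 0·-1 + 1·1 + 8·-1 + 0·1 + 5·2 + 6·1 + 0·-1 + 11·-1 + 3·1.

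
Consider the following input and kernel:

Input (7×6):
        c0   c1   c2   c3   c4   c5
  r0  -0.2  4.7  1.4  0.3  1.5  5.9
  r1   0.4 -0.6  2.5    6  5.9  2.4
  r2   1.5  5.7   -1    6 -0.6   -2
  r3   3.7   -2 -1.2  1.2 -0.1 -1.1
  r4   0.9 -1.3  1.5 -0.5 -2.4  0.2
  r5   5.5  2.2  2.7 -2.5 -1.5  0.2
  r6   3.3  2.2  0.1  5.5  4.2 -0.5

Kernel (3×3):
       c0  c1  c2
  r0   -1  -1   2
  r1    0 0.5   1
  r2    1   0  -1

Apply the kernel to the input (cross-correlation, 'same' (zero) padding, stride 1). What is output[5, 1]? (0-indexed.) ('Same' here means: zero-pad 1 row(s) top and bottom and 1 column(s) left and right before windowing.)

The receptive field on the zero-padded input at this output position is [0.9 -1.3 1.5 / 5.5 2.2 2.7 / 3.3 2.2 0.1]. Elementwise product with the kernel and sum: 0.9·-1 + -1.3·-1 + 1.5·2 + 2.2·0.5 + 2.7·1 + 3.3·1 + 0.1·-1.

10.4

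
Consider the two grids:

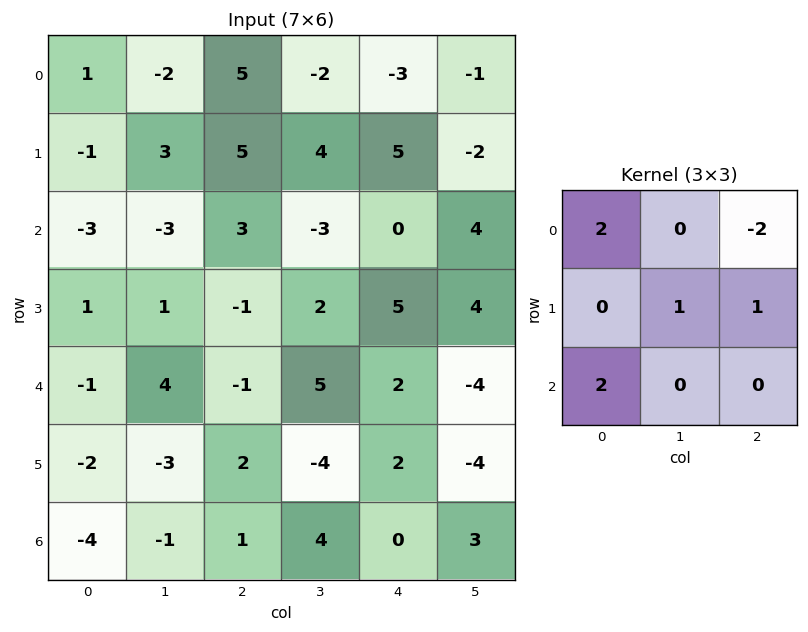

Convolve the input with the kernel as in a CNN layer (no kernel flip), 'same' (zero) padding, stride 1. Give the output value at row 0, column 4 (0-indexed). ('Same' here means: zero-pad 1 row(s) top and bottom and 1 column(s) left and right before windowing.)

4

The receptive field on the zero-padded input at this output position is [0 0 0 / -2 -3 -1 / 4 5 -2]. Elementwise product with the kernel and sum: 0·2 + 0·-2 + -3·1 + -1·1 + 4·2.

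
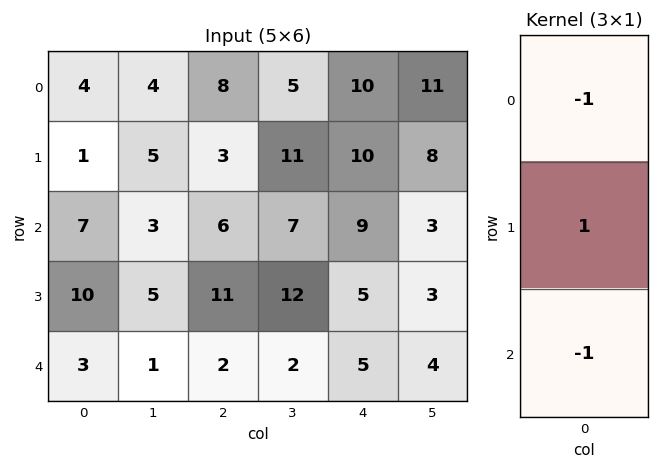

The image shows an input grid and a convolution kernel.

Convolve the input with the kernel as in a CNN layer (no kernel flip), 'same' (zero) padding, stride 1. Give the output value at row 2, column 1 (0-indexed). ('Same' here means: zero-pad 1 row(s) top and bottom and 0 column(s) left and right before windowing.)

The receptive field on the zero-padded input at this output position is [5 / 3 / 5]. Elementwise product with the kernel and sum: 5·-1 + 3·1 + 5·-1.

-7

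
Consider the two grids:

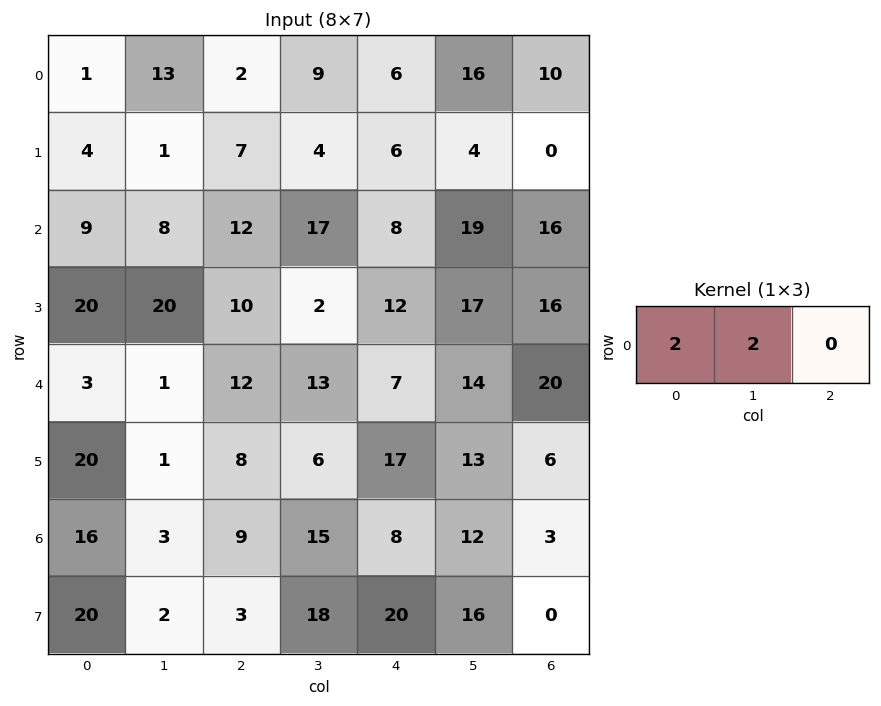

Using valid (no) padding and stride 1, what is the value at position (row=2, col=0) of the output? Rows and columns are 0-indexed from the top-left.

The receptive field on the input at this output position is [9 8 12]. Elementwise product with the kernel and sum: 9·2 + 8·2.

34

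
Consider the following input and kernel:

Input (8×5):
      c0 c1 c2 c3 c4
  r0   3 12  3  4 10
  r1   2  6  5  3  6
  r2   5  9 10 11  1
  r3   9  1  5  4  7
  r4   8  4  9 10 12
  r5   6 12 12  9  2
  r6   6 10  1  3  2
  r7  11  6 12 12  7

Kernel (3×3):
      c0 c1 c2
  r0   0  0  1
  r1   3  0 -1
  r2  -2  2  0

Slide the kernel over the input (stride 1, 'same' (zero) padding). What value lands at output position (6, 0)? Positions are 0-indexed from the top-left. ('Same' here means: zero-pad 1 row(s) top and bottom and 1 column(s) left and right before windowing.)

The receptive field on the zero-padded input at this output position is [0 6 12 / 0 6 10 / 0 11 6]. Elementwise product with the kernel and sum: 12·1 + 0·3 + 10·-1 + 0·-2 + 11·2.

24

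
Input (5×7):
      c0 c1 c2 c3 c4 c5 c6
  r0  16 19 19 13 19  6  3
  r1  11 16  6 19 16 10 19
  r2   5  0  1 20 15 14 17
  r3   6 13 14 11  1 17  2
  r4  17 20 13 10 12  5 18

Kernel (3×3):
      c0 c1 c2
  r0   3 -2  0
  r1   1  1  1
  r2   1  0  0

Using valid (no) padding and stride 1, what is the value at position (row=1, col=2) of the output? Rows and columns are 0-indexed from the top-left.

30

The receptive field on the input at this output position is [6 19 16 / 1 20 15 / 14 11 1]. Elementwise product with the kernel and sum: 6·3 + 19·-2 + 1·1 + 20·1 + 15·1 + 14·1.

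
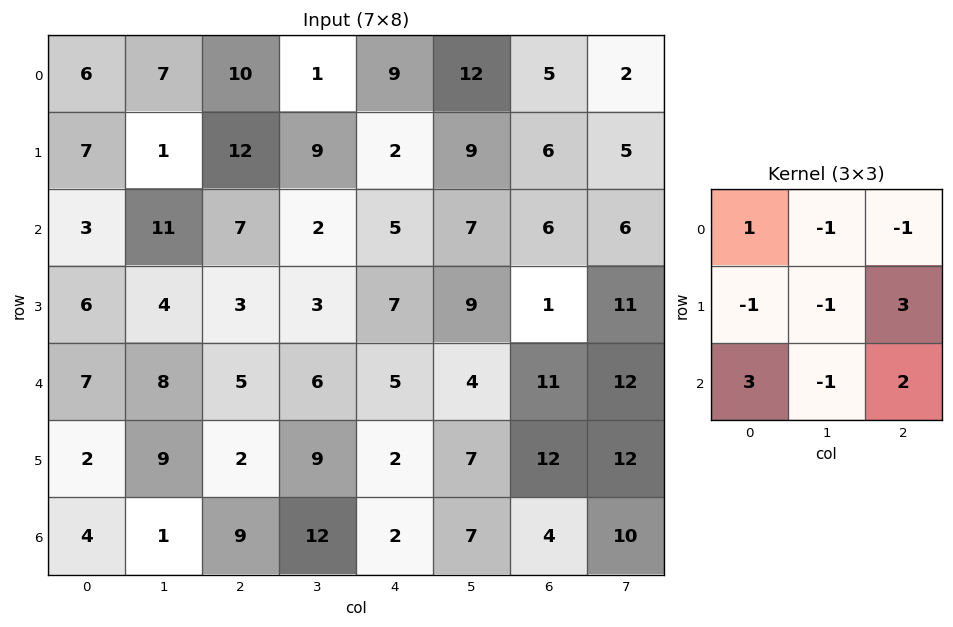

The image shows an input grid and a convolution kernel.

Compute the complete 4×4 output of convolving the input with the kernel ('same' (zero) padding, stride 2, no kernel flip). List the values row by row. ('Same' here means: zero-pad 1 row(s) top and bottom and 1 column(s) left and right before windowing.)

Output[0,0]: The receptive field on the zero-padded input at this output position is [0 0 0 / 0 6 7 / 0 7 1]. Elementwise product with the kernel and sum: 0·1 + 0·-1 + 0·-1 + 0·-1 + 6·-1 + 7·3 + 0·3 + 7·-1 + 1·2.

10 -5 69 20
24 -17 32 51
23 46 27 51
-12 24 7 2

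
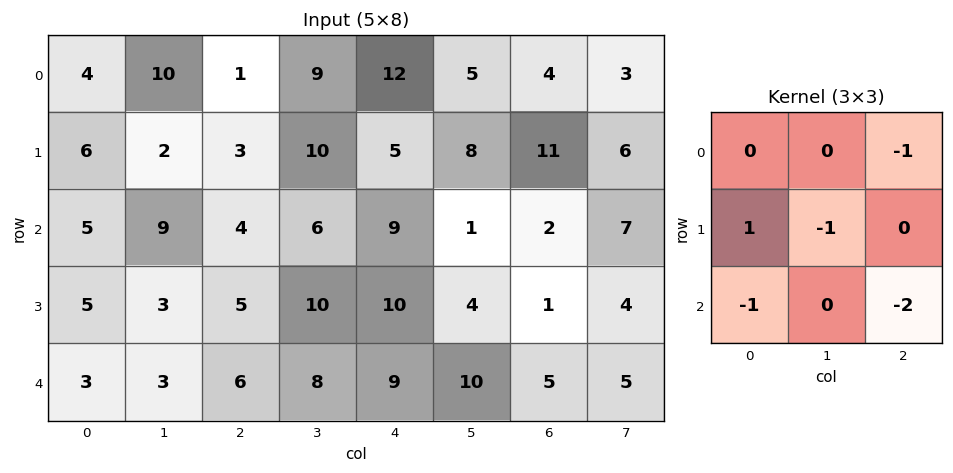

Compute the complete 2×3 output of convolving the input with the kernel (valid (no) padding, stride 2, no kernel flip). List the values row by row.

-10 -41 -20
-17 -38 -15

Output[0,0]: The receptive field on the input at this output position is [4 10 1 / 6 2 3 / 5 9 4]. Elementwise product with the kernel and sum: 1·-1 + 6·1 + 2·-1 + 5·-1 + 4·-2.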